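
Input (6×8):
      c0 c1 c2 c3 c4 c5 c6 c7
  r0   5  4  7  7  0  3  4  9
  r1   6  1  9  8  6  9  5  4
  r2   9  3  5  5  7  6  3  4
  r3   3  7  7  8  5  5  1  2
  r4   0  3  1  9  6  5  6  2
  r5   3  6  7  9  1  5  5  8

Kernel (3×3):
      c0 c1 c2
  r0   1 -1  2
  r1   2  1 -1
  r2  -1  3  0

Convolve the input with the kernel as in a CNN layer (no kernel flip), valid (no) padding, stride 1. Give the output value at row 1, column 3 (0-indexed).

The receptive field on the input at this output position is [8 6 9 / 5 7 6 / 8 5 5]. Elementwise product with the kernel and sum: 8·1 + 6·-1 + 9·2 + 5·2 + 7·1 + 6·-1 + 8·-1 + 5·3.

38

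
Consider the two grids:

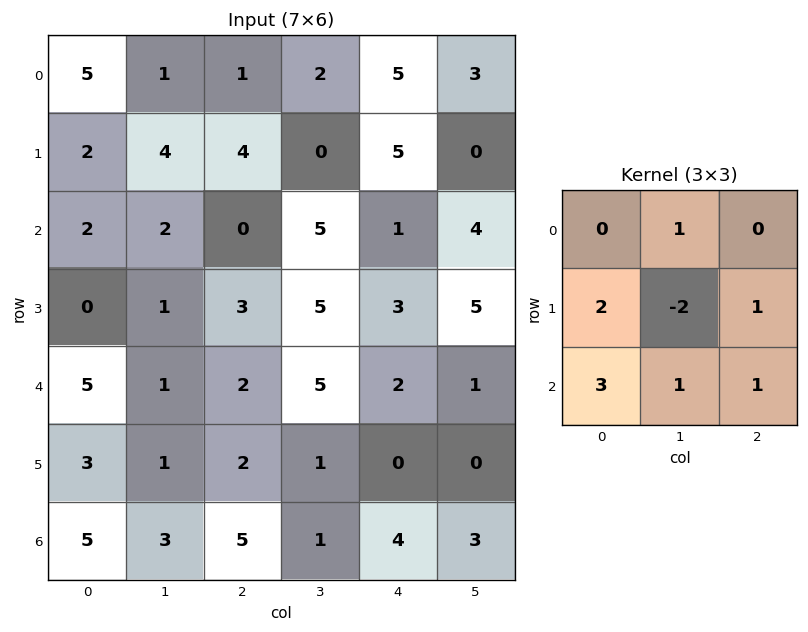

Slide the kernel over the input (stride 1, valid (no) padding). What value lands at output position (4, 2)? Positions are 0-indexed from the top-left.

27

The receptive field on the input at this output position is [2 5 2 / 2 1 0 / 5 1 4]. Elementwise product with the kernel and sum: 5·1 + 2·2 + 1·-2 + 0·1 + 5·3 + 1·1 + 4·1.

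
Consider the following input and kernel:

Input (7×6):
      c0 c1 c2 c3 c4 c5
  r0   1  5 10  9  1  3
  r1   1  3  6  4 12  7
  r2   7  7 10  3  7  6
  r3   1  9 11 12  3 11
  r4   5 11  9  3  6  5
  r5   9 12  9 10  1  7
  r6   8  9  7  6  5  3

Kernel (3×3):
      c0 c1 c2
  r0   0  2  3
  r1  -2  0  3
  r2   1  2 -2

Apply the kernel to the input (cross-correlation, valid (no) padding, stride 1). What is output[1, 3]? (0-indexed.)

The receptive field on the input at this output position is [4 12 7 / 3 7 6 / 12 3 11]. Elementwise product with the kernel and sum: 12·2 + 7·3 + 3·-2 + 6·3 + 12·1 + 3·2 + 11·-2.

53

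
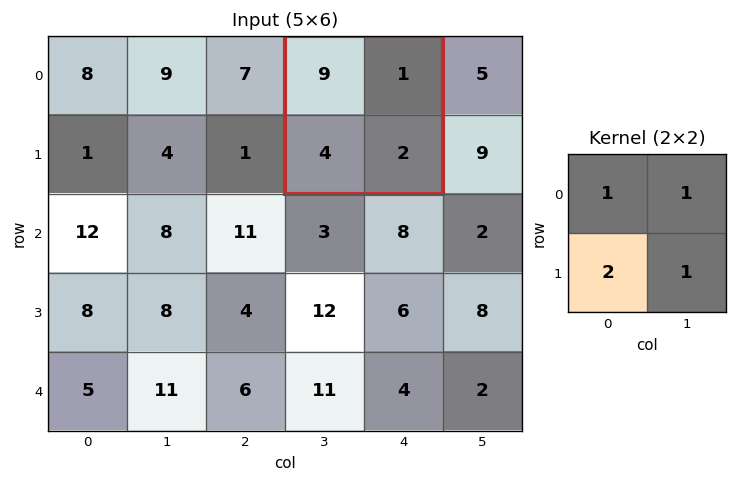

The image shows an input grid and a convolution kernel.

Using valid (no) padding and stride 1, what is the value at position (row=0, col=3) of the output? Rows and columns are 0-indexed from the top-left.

20

The receptive field on the input at this output position is [9 1 / 4 2]. Elementwise product with the kernel and sum: 9·1 + 1·1 + 4·2 + 2·1.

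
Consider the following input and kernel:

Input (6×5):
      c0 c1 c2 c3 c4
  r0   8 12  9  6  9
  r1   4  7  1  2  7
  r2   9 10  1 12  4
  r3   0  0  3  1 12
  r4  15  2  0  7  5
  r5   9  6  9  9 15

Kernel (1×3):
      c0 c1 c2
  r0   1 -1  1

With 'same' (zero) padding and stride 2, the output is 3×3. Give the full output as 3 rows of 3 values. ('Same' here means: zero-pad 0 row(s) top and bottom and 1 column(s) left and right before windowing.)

4 9 -3
1 21 8
-13 9 2

Output[0,0]: The receptive field on the zero-padded input at this output position is [0 8 12]. Elementwise product with the kernel and sum: 0·1 + 8·-1 + 12·1.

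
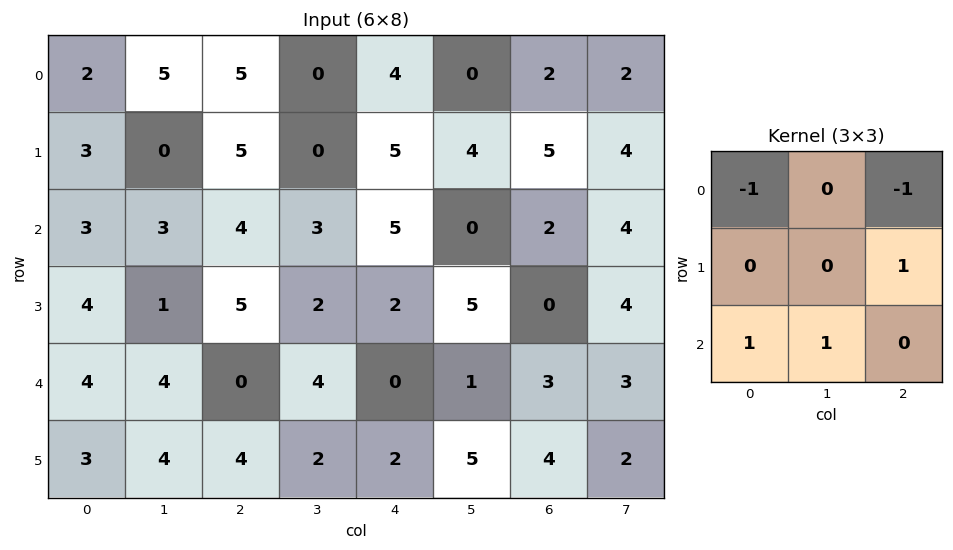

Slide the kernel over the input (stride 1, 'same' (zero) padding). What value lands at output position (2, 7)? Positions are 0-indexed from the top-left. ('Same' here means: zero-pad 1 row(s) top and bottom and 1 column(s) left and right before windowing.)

-1

The receptive field on the zero-padded input at this output position is [5 4 0 / 2 4 0 / 0 4 0]. Elementwise product with the kernel and sum: 5·-1 + 0·-1 + 0·1 + 0·1 + 4·1.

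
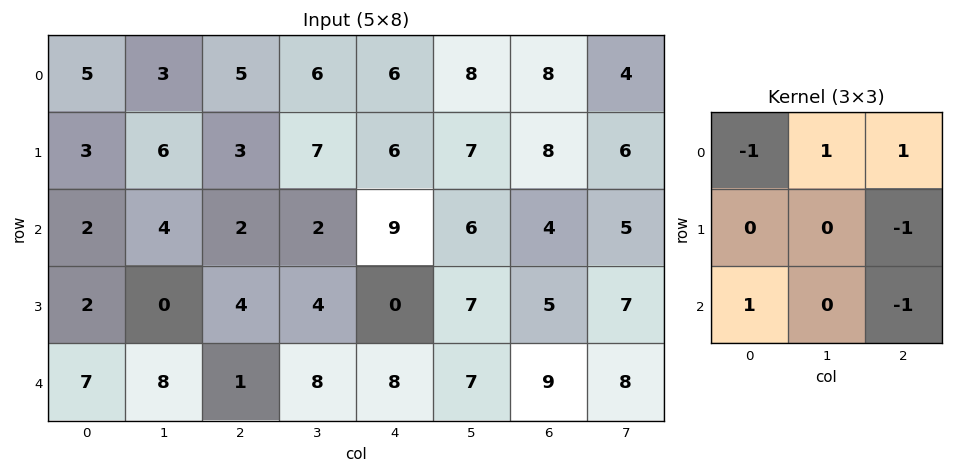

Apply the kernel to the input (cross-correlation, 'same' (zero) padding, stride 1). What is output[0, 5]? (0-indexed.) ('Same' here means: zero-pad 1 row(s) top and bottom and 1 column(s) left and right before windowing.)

The receptive field on the zero-padded input at this output position is [0 0 0 / 6 8 8 / 6 7 8]. Elementwise product with the kernel and sum: 0·-1 + 0·1 + 0·1 + 8·-1 + 6·1 + 8·-1.

-10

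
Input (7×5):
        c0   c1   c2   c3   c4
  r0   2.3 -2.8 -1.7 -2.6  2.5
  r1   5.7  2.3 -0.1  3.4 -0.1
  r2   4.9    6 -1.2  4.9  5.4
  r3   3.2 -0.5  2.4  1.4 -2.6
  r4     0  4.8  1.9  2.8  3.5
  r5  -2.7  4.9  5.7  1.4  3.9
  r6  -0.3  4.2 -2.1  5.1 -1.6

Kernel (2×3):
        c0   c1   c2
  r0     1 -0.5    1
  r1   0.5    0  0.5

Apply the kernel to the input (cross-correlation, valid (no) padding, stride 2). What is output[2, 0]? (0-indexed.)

The receptive field on the input at this output position is [0 4.8 1.9 / -2.7 4.9 5.7]. Elementwise product with the kernel and sum: 0·1 + 4.8·-0.5 + 1.9·1 + -2.7·0.5 + 5.7·0.5.

1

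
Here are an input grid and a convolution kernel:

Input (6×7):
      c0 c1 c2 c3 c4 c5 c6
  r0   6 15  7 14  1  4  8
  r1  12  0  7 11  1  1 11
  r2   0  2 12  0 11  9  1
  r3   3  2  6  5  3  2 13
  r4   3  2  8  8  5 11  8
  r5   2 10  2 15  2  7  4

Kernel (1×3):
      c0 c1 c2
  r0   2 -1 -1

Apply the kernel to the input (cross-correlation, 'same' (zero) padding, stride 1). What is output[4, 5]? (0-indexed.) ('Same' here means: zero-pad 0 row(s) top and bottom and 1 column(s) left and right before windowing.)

The receptive field on the zero-padded input at this output position is [5 11 8]. Elementwise product with the kernel and sum: 5·2 + 11·-1 + 8·-1.

-9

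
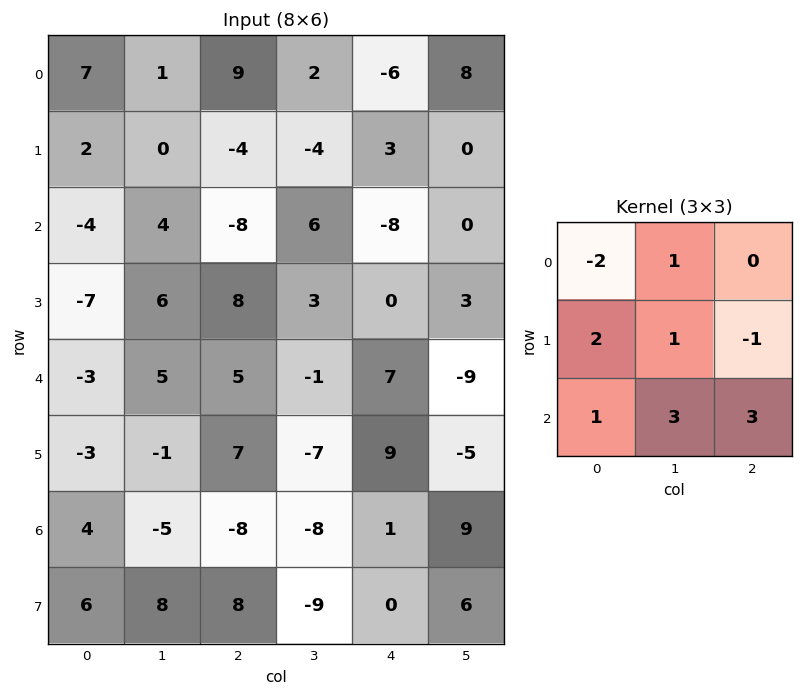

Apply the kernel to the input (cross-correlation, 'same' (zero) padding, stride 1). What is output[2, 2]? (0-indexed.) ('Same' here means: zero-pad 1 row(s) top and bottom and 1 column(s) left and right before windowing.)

29

The receptive field on the zero-padded input at this output position is [0 -4 -4 / 4 -8 6 / 6 8 3]. Elementwise product with the kernel and sum: 0·-2 + -4·1 + 4·2 + -8·1 + 6·-1 + 6·1 + 8·3 + 3·3.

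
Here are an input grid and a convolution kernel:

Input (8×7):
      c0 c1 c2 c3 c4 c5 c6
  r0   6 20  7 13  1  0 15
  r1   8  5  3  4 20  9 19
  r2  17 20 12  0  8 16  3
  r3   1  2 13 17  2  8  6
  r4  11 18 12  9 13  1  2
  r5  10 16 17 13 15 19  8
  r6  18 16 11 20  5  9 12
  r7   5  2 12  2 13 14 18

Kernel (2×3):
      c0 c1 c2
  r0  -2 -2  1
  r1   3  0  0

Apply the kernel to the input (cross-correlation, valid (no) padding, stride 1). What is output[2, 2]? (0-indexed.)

The receptive field on the input at this output position is [12 0 8 / 13 17 2]. Elementwise product with the kernel and sum: 12·-2 + 0·-2 + 8·1 + 13·3.

23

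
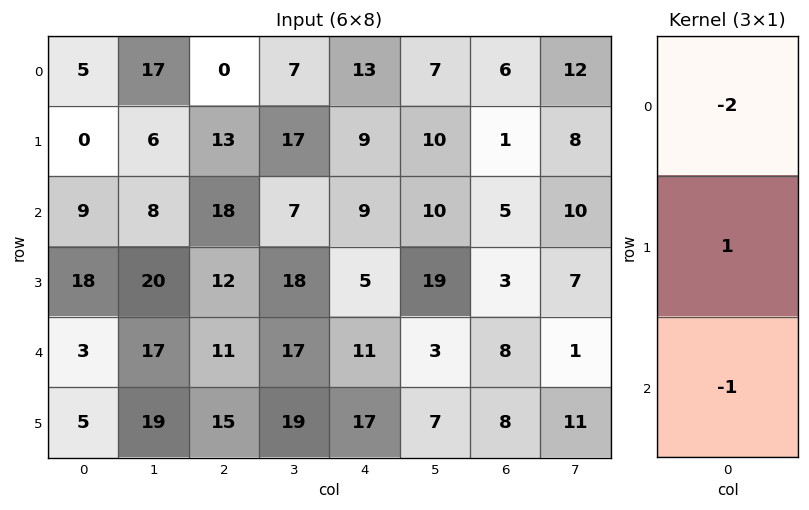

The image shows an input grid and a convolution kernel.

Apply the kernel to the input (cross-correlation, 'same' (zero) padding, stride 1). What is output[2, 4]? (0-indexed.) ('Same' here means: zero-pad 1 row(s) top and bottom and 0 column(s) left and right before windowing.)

The receptive field on the zero-padded input at this output position is [9 / 9 / 5]. Elementwise product with the kernel and sum: 9·-2 + 9·1 + 5·-1.

-14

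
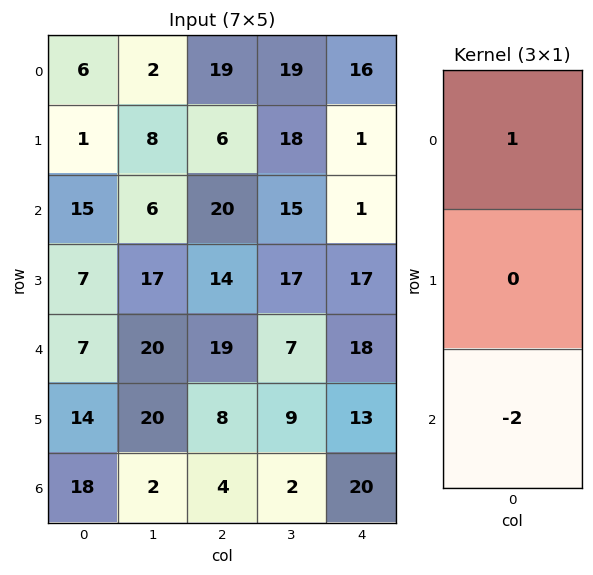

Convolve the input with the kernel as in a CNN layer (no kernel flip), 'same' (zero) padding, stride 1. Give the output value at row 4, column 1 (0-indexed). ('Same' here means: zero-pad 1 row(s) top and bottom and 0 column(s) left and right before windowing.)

The receptive field on the zero-padded input at this output position is [17 / 20 / 20]. Elementwise product with the kernel and sum: 17·1 + 20·-2.

-23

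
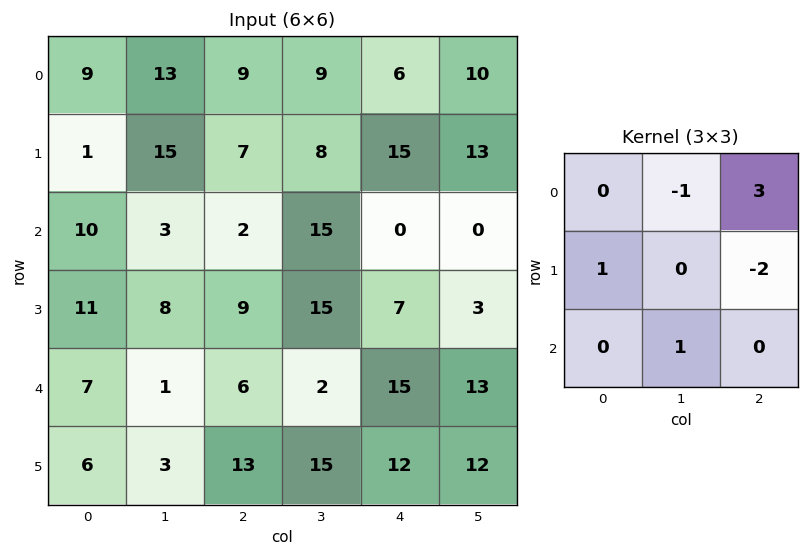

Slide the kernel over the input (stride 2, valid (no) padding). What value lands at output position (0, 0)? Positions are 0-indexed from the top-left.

4

The receptive field on the input at this output position is [9 13 9 / 1 15 7 / 10 3 2]. Elementwise product with the kernel and sum: 13·-1 + 9·3 + 1·1 + 7·-2 + 3·1.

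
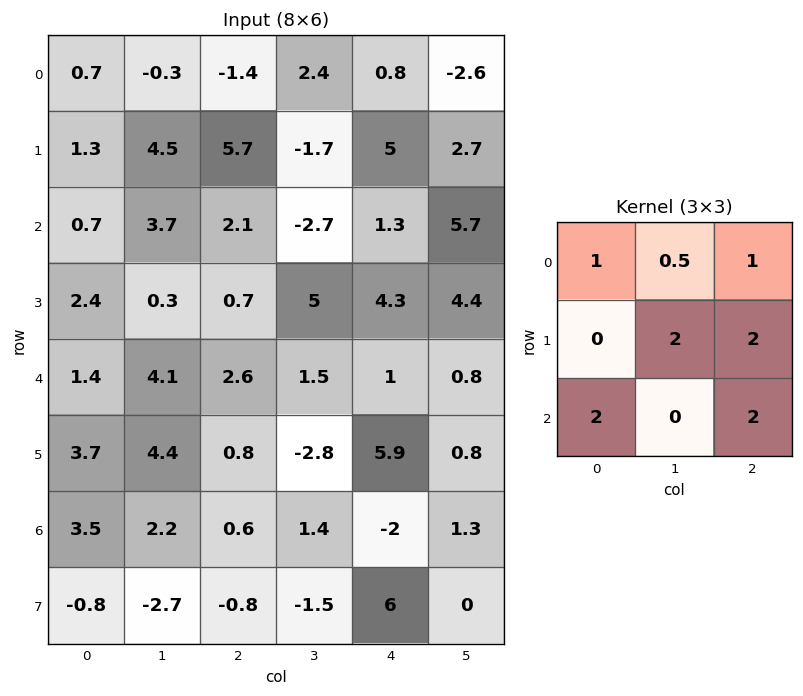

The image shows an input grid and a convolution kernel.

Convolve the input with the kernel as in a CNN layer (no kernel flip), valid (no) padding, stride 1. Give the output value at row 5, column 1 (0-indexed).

The receptive field on the input at this output position is [4.4 0.8 -2.8 / 2.2 0.6 1.4 / -2.7 -0.8 -1.5]. Elementwise product with the kernel and sum: 4.4·1 + 0.8·0.5 + -2.8·1 + 0.6·2 + 1.4·2 + -2.7·2 + -1.5·2.

-2.4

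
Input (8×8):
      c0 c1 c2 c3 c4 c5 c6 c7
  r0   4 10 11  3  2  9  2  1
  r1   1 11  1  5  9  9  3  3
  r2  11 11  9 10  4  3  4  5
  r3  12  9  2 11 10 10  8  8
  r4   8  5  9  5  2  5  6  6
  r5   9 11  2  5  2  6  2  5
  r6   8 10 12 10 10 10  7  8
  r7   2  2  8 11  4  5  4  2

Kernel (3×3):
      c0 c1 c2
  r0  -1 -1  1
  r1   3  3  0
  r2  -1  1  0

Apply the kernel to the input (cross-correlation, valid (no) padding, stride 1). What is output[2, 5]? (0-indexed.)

53

The receptive field on the input at this output position is [3 4 5 / 10 8 8 / 5 6 6]. Elementwise product with the kernel and sum: 3·-1 + 4·-1 + 5·1 + 10·3 + 8·3 + 5·-1 + 6·1.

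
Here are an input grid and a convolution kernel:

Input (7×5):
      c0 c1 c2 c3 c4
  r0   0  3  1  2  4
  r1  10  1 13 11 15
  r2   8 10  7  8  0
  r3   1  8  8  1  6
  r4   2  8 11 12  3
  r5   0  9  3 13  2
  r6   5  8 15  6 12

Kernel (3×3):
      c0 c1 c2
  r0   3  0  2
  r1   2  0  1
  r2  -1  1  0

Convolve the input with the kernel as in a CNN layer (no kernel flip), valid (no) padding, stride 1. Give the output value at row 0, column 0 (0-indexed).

37

The receptive field on the input at this output position is [0 3 1 / 10 1 13 / 8 10 7]. Elementwise product with the kernel and sum: 0·3 + 1·2 + 10·2 + 13·1 + 8·-1 + 10·1.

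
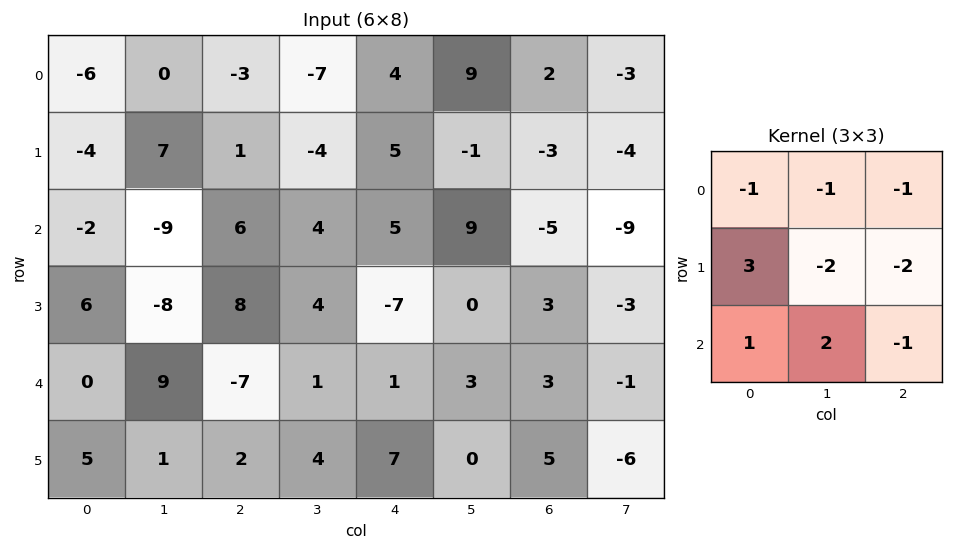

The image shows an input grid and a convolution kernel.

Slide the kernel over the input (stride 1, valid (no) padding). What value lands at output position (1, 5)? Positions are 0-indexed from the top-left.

The receptive field on the input at this output position is [-1 -3 -4 / 9 -5 -9 / 0 3 -3]. Elementwise product with the kernel and sum: -1·-1 + -3·-1 + -4·-1 + 9·3 + -5·-2 + -9·-2 + 0·1 + 3·2 + -3·-1.

72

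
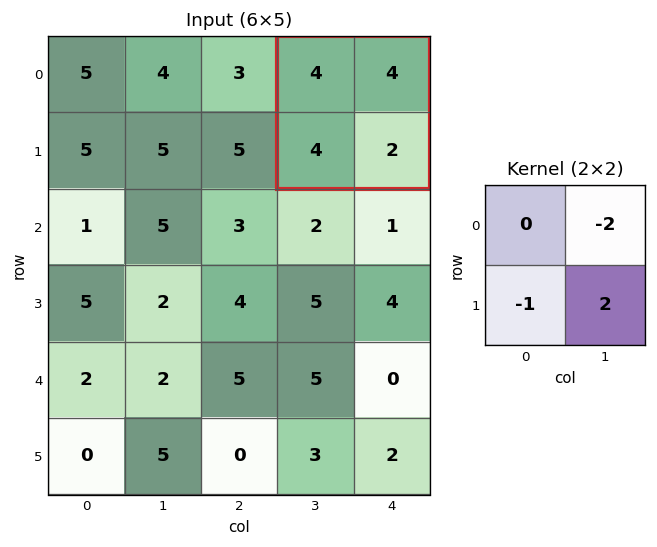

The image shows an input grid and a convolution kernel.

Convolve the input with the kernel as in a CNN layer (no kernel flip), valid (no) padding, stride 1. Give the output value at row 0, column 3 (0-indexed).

The receptive field on the input at this output position is [4 4 / 4 2]. Elementwise product with the kernel and sum: 4·-2 + 4·-1 + 2·2.

-8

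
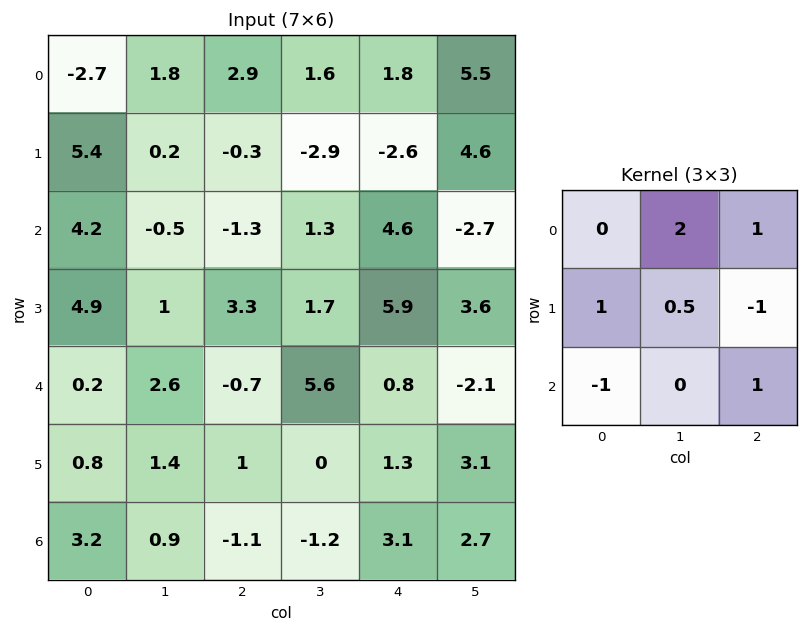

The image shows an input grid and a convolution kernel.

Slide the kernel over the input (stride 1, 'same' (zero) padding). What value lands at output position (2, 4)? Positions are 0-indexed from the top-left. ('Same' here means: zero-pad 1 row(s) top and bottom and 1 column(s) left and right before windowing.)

The receptive field on the zero-padded input at this output position is [-2.9 -2.6 4.6 / 1.3 4.6 -2.7 / 1.7 5.9 3.6]. Elementwise product with the kernel and sum: -2.6·2 + 4.6·1 + 1.3·1 + 4.6·0.5 + -2.7·-1 + 1.7·-1 + 3.6·1.

7.6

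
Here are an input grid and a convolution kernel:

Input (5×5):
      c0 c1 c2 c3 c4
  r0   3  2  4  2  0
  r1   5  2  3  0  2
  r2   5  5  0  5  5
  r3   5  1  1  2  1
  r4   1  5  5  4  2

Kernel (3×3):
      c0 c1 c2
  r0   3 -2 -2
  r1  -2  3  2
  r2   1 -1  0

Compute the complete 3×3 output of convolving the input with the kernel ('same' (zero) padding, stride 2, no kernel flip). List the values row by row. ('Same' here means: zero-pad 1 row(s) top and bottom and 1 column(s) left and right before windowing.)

8 11 -6
6 0 2
1 10 2

Output[0,0]: The receptive field on the zero-padded input at this output position is [0 0 0 / 0 3 2 / 0 5 2]. Elementwise product with the kernel and sum: 0·3 + 0·-2 + 0·-2 + 0·-2 + 3·3 + 2·2 + 0·1 + 5·-1.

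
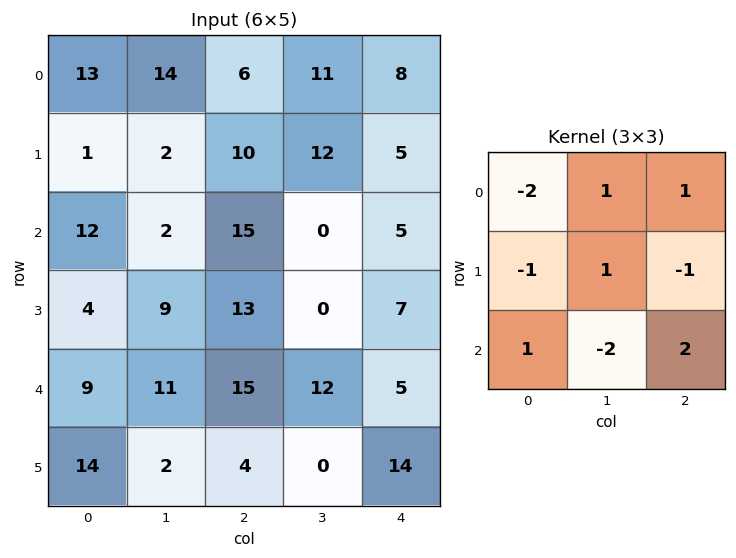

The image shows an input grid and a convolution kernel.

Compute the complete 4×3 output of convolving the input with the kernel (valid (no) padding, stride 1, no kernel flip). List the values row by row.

Output[0,0]: The receptive field on the input at this output position is [13 14 6 / 1 2 10 / 12 2 15]. Elementwise product with the kernel and sum: 13·-2 + 14·1 + 6·1 + 1·-1 + 2·1 + 10·-1 + 12·1 + 2·-2 + 15·2.

23 -43 29
-3 14 4
2 20 -44
19 -19 5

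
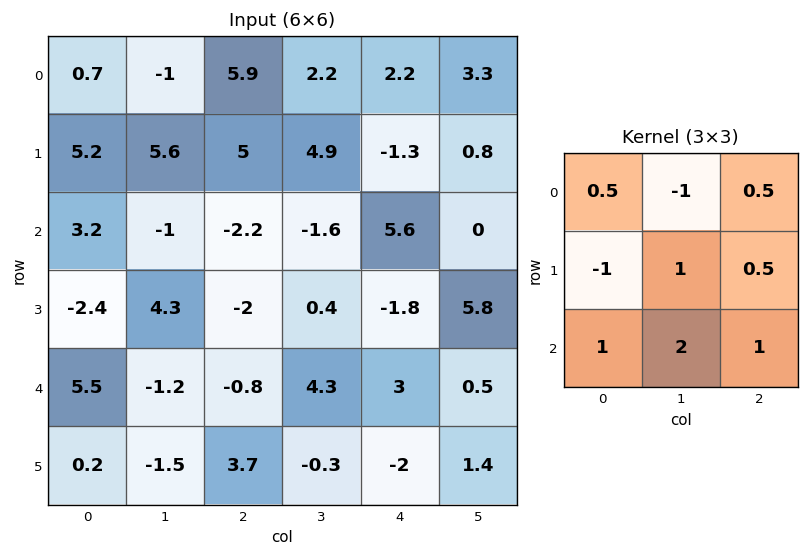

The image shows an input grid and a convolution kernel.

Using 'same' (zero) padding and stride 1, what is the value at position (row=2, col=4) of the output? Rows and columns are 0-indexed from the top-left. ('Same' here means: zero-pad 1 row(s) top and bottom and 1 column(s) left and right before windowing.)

The receptive field on the zero-padded input at this output position is [4.9 -1.3 0.8 / -1.6 5.6 0 / 0.4 -1.8 5.8]. Elementwise product with the kernel and sum: 4.9·0.5 + -1.3·-1 + 0.8·0.5 + -1.6·-1 + 5.6·1 + 0·0.5 + 0.4·1 + -1.8·2 + 5.8·1.

13.95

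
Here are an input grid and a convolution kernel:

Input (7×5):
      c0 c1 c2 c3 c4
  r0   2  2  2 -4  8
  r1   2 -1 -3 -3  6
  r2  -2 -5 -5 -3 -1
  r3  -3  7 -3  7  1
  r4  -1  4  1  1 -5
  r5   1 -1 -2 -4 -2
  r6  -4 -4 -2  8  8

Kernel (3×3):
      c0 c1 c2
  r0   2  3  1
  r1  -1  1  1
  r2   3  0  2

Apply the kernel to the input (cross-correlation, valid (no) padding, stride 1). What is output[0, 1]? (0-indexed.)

The receptive field on the input at this output position is [2 2 -4 / -1 -3 -3 / -5 -5 -3]. Elementwise product with the kernel and sum: 2·2 + 2·3 + -4·1 + -1·-1 + -3·1 + -3·1 + -5·3 + -3·2.

-20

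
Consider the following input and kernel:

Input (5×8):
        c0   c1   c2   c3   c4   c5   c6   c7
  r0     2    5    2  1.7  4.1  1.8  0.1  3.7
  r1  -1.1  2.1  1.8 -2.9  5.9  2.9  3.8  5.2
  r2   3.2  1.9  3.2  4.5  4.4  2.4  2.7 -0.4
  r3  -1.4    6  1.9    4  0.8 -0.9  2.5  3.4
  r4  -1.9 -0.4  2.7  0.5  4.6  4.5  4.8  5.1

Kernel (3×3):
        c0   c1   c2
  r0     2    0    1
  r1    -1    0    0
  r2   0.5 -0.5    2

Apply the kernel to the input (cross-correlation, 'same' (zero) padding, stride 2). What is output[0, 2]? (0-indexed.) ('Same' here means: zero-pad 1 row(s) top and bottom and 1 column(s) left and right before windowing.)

The receptive field on the zero-padded input at this output position is [0 0 0 / 1.7 4.1 1.8 / -2.9 5.9 2.9]. Elementwise product with the kernel and sum: 0·2 + 0·1 + 1.7·-1 + -2.9·0.5 + 5.9·-0.5 + 2.9·2.

-0.3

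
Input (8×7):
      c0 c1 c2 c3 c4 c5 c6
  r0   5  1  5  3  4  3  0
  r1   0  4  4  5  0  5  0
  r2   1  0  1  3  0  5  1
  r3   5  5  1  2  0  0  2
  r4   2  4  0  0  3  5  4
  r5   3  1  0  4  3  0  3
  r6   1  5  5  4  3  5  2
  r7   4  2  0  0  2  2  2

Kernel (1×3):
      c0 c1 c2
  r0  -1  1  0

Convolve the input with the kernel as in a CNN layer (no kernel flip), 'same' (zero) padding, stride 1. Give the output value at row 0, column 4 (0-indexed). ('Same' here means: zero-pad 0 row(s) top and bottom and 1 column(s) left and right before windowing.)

The receptive field on the zero-padded input at this output position is [3 4 3]. Elementwise product with the kernel and sum: 3·-1 + 4·1.

1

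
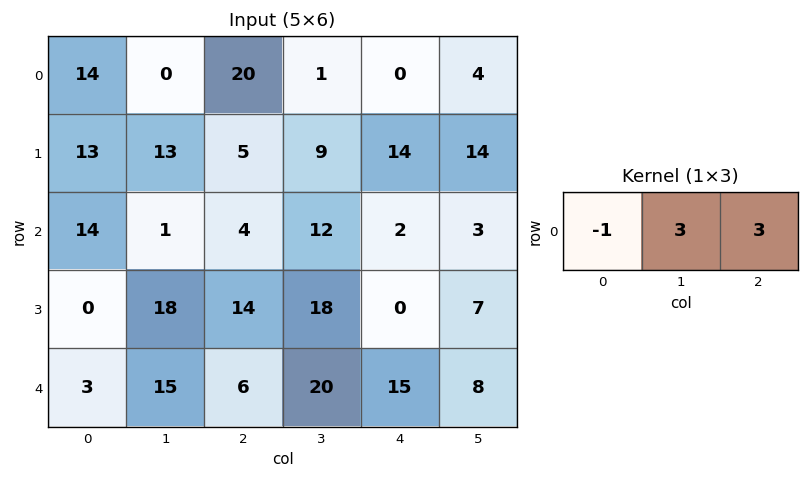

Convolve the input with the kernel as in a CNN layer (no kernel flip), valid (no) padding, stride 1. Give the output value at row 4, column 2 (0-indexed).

99

The receptive field on the input at this output position is [6 20 15]. Elementwise product with the kernel and sum: 6·-1 + 20·3 + 15·3.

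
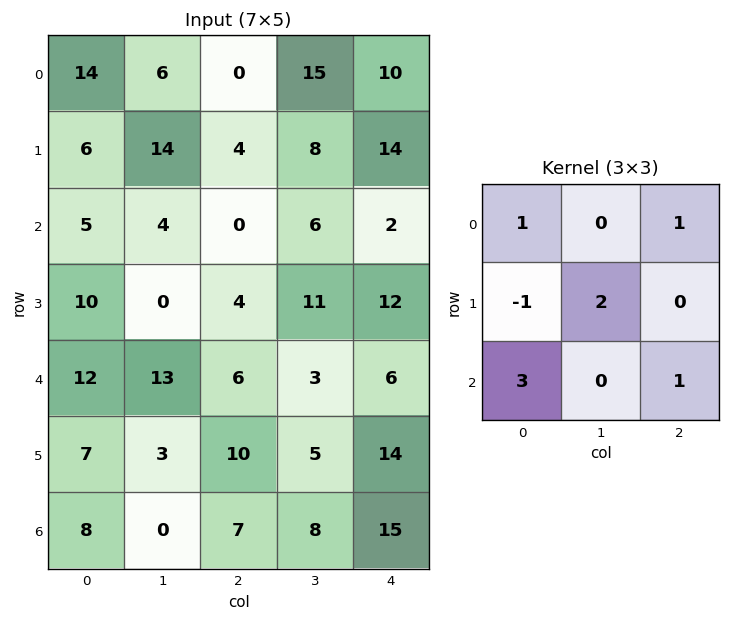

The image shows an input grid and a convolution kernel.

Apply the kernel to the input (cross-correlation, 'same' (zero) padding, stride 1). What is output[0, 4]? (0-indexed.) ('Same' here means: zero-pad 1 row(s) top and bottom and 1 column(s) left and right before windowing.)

The receptive field on the zero-padded input at this output position is [0 0 0 / 15 10 0 / 8 14 0]. Elementwise product with the kernel and sum: 0·1 + 0·1 + 15·-1 + 10·2 + 8·3 + 0·1.

29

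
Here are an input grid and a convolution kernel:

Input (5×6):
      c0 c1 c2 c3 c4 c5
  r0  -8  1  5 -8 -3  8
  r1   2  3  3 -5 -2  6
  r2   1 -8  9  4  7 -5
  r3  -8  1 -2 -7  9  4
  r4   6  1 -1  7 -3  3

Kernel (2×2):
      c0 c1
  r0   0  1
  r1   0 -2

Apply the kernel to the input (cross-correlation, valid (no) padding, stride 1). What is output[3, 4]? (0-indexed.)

-2

The receptive field on the input at this output position is [9 4 / -3 3]. Elementwise product with the kernel and sum: 4·1 + 3·-2.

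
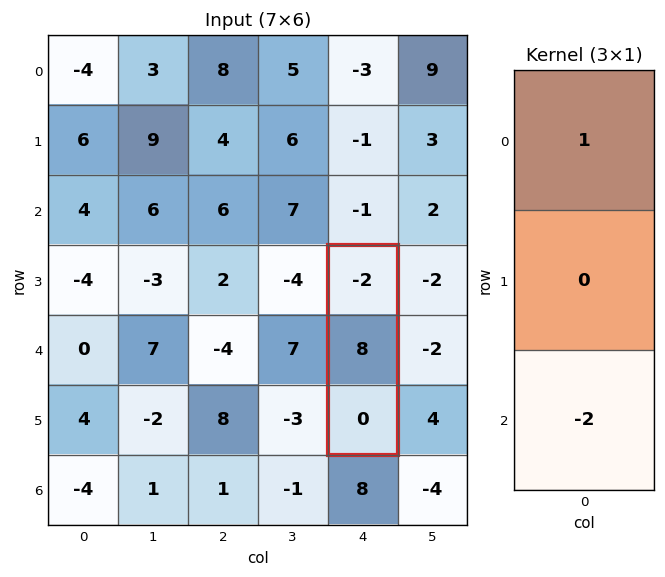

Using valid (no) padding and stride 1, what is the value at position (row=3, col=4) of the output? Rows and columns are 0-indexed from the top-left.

The receptive field on the input at this output position is [-2 / 8 / 0]. Elementwise product with the kernel and sum: -2·1 + 0·-2.

-2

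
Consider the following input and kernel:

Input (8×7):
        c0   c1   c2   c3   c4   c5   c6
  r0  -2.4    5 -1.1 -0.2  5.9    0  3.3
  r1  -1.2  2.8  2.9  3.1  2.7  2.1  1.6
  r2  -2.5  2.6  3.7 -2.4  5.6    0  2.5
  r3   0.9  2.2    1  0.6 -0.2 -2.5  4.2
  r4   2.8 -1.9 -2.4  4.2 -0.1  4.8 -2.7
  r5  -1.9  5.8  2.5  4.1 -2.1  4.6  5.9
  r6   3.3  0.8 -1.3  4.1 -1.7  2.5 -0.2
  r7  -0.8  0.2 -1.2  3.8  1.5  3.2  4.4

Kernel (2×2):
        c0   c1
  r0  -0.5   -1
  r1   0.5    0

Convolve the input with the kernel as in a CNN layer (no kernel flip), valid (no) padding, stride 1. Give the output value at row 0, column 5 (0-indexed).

-2.25

The receptive field on the input at this output position is [0 3.3 / 2.1 1.6]. Elementwise product with the kernel and sum: 0·-0.5 + 3.3·-1 + 2.1·0.5.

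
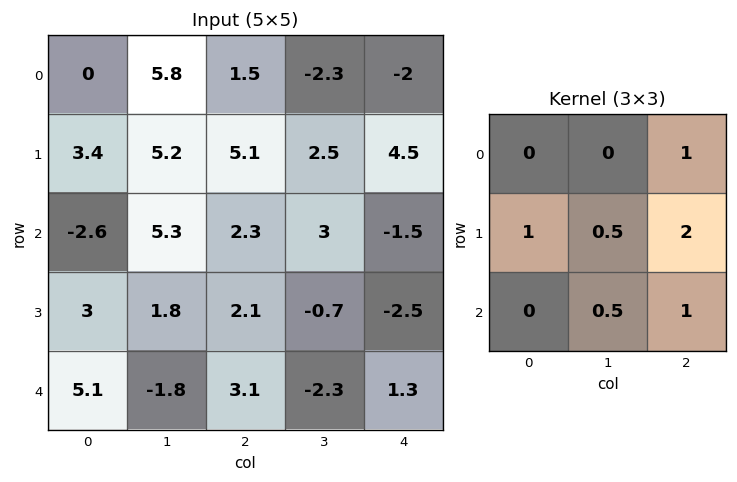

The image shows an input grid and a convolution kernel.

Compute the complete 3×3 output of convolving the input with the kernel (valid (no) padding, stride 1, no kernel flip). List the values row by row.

Output[0,0]: The receptive field on the input at this output position is [0 5.8 1.5 / 3.4 5.2 5.1 / -2.6 5.3 2.3]. Elementwise product with the kernel and sum: 1.5·1 + 3.4·1 + 5.2·0.5 + 5.1·2 + 5.3·0.5 + 2.3·1.
Output[0,1]: The receptive field on the input at this output position is [5.8 1.5 -2.3 / 5.2 5.1 2.5 / 5.3 2.3 3]. Elementwise product with the kernel and sum: -2.3·1 + 5.2·1 + 5.1·0.5 + 2.5·2 + 2.3·0.5 + 3·1.

22.65 14.6 13.35
12.75 15.3 2.45
12.6 3.7 -4.6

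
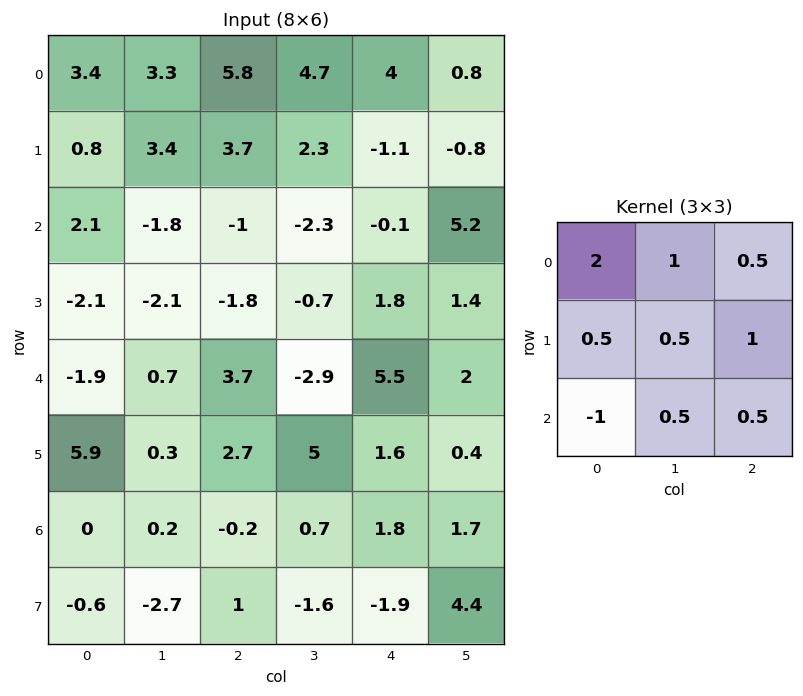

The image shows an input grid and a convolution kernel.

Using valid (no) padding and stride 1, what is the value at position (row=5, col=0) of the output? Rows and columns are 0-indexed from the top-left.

13.1

The receptive field on the input at this output position is [5.9 0.3 2.7 / 0 0.2 -0.2 / -0.6 -2.7 1]. Elementwise product with the kernel and sum: 5.9·2 + 0.3·1 + 2.7·0.5 + 0·0.5 + 0.2·0.5 + -0.2·1 + -0.6·-1 + -2.7·0.5 + 1·0.5.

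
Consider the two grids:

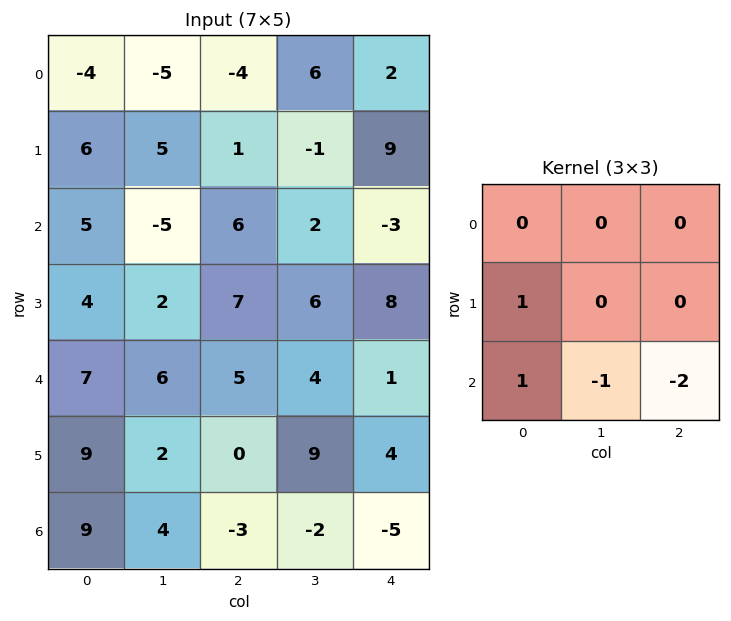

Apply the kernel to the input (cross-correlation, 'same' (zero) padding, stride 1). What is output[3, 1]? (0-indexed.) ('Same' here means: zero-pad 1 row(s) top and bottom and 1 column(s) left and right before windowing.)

The receptive field on the zero-padded input at this output position is [5 -5 6 / 4 2 7 / 7 6 5]. Elementwise product with the kernel and sum: 4·1 + 7·1 + 6·-1 + 5·-2.

-5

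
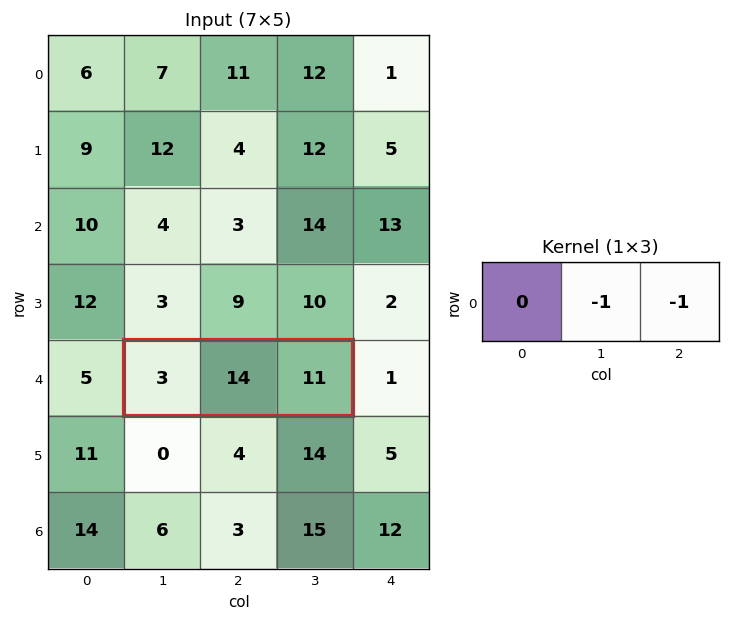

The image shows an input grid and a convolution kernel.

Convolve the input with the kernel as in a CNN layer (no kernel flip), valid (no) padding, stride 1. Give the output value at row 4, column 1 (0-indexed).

The receptive field on the input at this output position is [3 14 11]. Elementwise product with the kernel and sum: 14·-1 + 11·-1.

-25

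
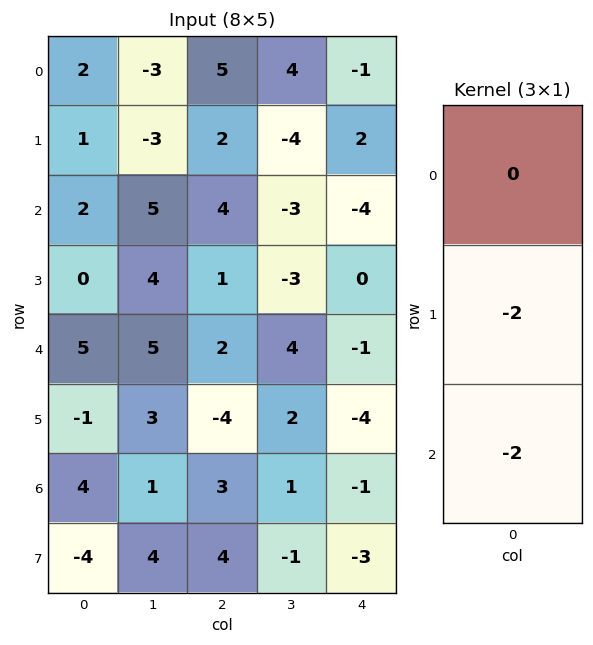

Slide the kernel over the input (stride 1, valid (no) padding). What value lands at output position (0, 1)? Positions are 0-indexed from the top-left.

-4

The receptive field on the input at this output position is [-3 / -3 / 5]. Elementwise product with the kernel and sum: -3·-2 + 5·-2.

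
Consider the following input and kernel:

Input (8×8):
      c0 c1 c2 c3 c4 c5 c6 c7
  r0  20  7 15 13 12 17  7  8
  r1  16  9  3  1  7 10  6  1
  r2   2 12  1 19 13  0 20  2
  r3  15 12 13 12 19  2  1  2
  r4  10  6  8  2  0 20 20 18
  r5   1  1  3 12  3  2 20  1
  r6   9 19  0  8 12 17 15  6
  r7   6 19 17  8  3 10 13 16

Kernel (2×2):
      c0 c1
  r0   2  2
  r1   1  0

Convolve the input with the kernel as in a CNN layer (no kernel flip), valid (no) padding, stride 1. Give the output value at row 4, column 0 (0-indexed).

The receptive field on the input at this output position is [10 6 / 1 1]. Elementwise product with the kernel and sum: 10·2 + 6·2 + 1·1.

33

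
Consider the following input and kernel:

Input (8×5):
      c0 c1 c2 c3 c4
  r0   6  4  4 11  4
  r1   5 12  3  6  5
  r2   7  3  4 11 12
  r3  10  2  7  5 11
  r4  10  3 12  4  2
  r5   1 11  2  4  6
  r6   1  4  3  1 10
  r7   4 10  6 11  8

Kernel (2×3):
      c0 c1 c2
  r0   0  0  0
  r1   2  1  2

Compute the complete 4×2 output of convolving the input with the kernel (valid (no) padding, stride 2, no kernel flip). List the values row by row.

28 22
36 41
17 20
30 39

Output[0,0]: The receptive field on the input at this output position is [6 4 4 / 5 12 3]. Elementwise product with the kernel and sum: 5·2 + 12·1 + 3·2.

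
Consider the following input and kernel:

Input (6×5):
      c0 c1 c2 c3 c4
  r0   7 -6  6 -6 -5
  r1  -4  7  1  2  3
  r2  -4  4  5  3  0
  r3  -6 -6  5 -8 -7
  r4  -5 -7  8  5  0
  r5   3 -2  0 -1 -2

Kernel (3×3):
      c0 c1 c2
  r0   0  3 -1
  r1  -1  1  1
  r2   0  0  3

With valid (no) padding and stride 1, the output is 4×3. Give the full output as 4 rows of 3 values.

3 29 -9
48 -19 -20
36 30 -11
-17 40 -26

Output[0,0]: The receptive field on the input at this output position is [7 -6 6 / -4 7 1 / -4 4 5]. Elementwise product with the kernel and sum: -6·3 + 6·-1 + -4·-1 + 7·1 + 1·1 + 5·3.
Output[0,1]: The receptive field on the input at this output position is [-6 6 -6 / 7 1 2 / 4 5 3]. Elementwise product with the kernel and sum: 6·3 + -6·-1 + 7·-1 + 1·1 + 2·1 + 3·3.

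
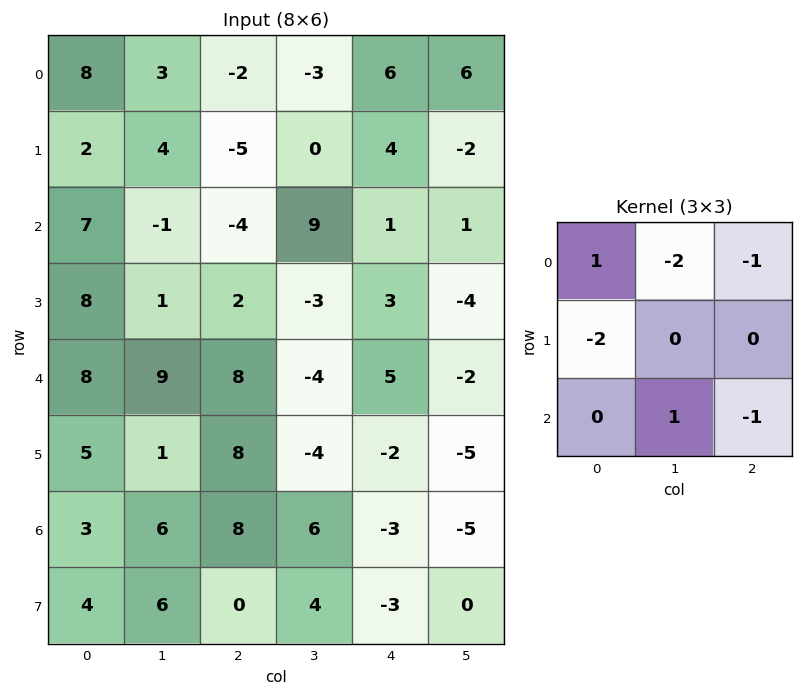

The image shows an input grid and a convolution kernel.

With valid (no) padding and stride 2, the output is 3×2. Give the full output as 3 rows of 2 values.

3 16
-2 -36
-30 4

Output[0,0]: The receptive field on the input at this output position is [8 3 -2 / 2 4 -5 / 7 -1 -4]. Elementwise product with the kernel and sum: 8·1 + 3·-2 + -2·-1 + 2·-2 + -1·1 + -4·-1.
Output[0,1]: The receptive field on the input at this output position is [-2 -3 6 / -5 0 4 / -4 9 1]. Elementwise product with the kernel and sum: -2·1 + -3·-2 + 6·-1 + -5·-2 + 9·1 + 1·-1.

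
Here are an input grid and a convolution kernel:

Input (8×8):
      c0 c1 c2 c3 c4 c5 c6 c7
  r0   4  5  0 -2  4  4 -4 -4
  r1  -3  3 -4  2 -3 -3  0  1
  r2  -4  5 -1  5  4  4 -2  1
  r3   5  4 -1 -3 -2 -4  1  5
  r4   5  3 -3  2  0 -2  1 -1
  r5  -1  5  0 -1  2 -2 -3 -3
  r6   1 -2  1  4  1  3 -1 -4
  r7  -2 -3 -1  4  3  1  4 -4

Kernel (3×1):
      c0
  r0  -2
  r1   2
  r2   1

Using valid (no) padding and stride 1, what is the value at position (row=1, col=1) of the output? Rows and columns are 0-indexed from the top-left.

The receptive field on the input at this output position is [3 / 5 / 4]. Elementwise product with the kernel and sum: 3·-2 + 5·2 + 4·1.

8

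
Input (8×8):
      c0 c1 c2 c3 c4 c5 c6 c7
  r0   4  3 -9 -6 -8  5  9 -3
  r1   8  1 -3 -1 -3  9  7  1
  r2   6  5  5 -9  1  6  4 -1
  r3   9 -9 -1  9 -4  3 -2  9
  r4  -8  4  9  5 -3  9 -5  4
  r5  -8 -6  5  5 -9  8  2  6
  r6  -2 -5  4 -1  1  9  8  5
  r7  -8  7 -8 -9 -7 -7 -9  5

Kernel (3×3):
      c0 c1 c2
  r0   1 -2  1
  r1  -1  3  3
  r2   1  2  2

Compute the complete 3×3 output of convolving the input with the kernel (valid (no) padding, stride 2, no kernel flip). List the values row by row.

1 -25 63
-20 53 5
-6 -17 48

Output[0,0]: The receptive field on the input at this output position is [4 3 -9 / 8 1 -3 / 6 5 5]. Elementwise product with the kernel and sum: 4·1 + 3·-2 + -9·1 + 8·-1 + 1·3 + -3·3 + 6·1 + 5·2 + 5·2.
Output[0,1]: The receptive field on the input at this output position is [-9 -6 -8 / -3 -1 -3 / 5 -9 1]. Elementwise product with the kernel and sum: -9·1 + -6·-2 + -8·1 + -3·-1 + -1·3 + -3·3 + 5·1 + -9·2 + 1·2.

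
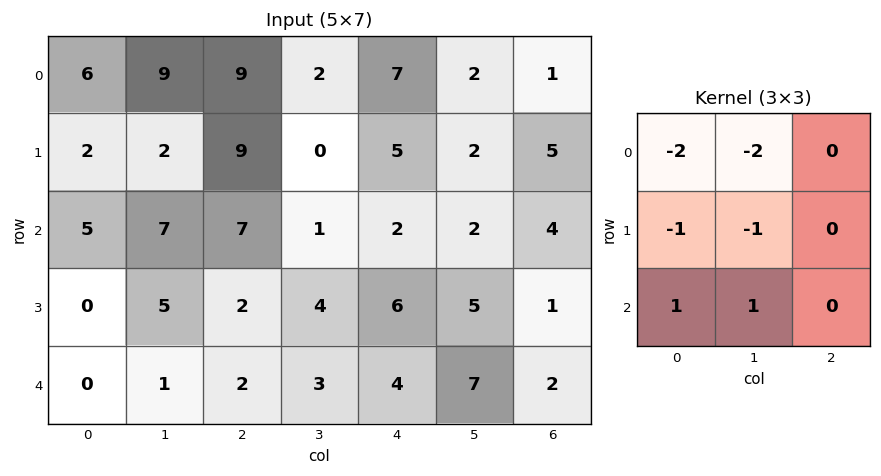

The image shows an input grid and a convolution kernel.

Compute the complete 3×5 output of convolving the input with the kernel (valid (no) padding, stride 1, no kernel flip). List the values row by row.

Output[0,0]: The receptive field on the input at this output position is [6 9 9 / 2 2 9 / 5 7 7]. Elementwise product with the kernel and sum: 6·-2 + 9·-2 + 2·-1 + 2·-1 + 5·1 + 7·1.
Output[0,1]: The receptive field on the input at this output position is [9 9 2 / 2 9 0 / 7 7 1]. Elementwise product with the kernel and sum: 9·-2 + 9·-2 + 2·-1 + 9·-1 + 7·1 + 7·1.

-22 -33 -23 -20 -21
-15 -29 -20 -3 -7
-28 -32 -17 -9 -8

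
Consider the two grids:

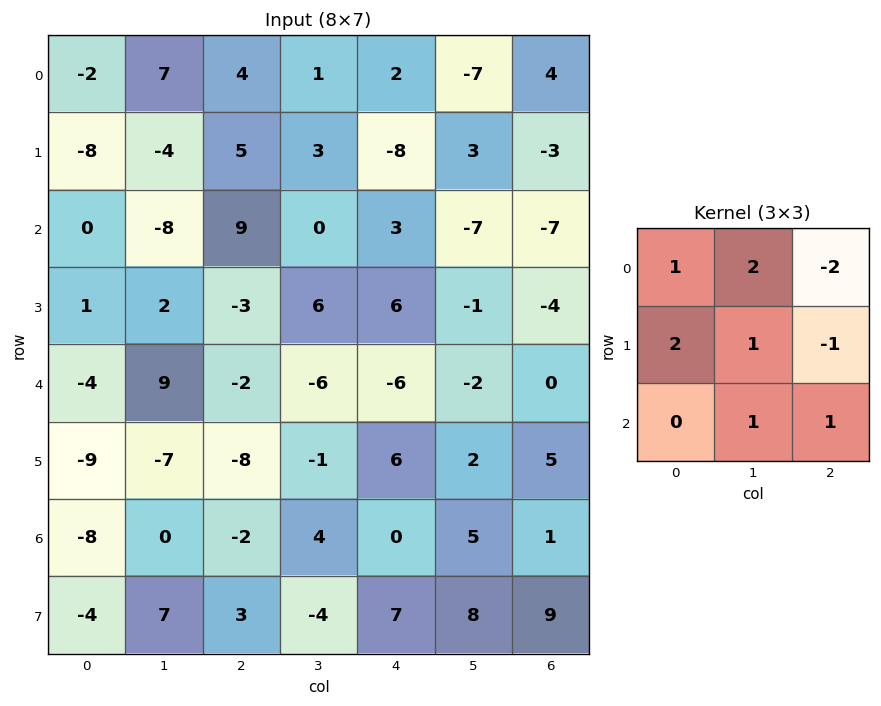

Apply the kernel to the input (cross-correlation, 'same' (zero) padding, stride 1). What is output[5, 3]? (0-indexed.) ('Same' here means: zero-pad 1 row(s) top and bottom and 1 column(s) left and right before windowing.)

-21

The receptive field on the zero-padded input at this output position is [-2 -6 -6 / -8 -1 6 / -2 4 0]. Elementwise product with the kernel and sum: -2·1 + -6·2 + -6·-2 + -8·2 + -1·1 + 6·-1 + 4·1 + 0·1.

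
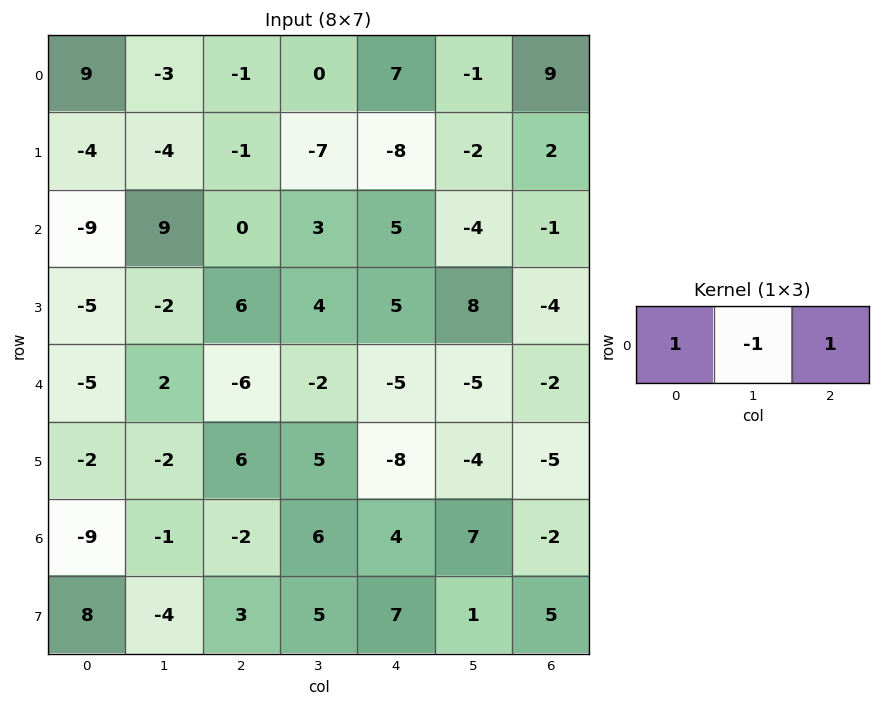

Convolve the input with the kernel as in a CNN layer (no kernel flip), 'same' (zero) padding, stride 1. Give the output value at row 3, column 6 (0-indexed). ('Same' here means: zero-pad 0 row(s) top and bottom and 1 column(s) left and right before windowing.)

The receptive field on the zero-padded input at this output position is [8 -4 0]. Elementwise product with the kernel and sum: 8·1 + -4·-1 + 0·1.

12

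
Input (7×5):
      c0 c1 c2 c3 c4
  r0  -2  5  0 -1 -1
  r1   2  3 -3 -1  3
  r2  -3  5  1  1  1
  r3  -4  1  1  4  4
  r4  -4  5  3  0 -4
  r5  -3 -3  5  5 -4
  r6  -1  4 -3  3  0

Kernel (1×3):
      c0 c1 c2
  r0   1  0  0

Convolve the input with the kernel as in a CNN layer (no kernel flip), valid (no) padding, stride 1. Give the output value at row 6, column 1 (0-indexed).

The receptive field on the input at this output position is [4 -3 3]. Elementwise product with the kernel and sum: 4·1.

4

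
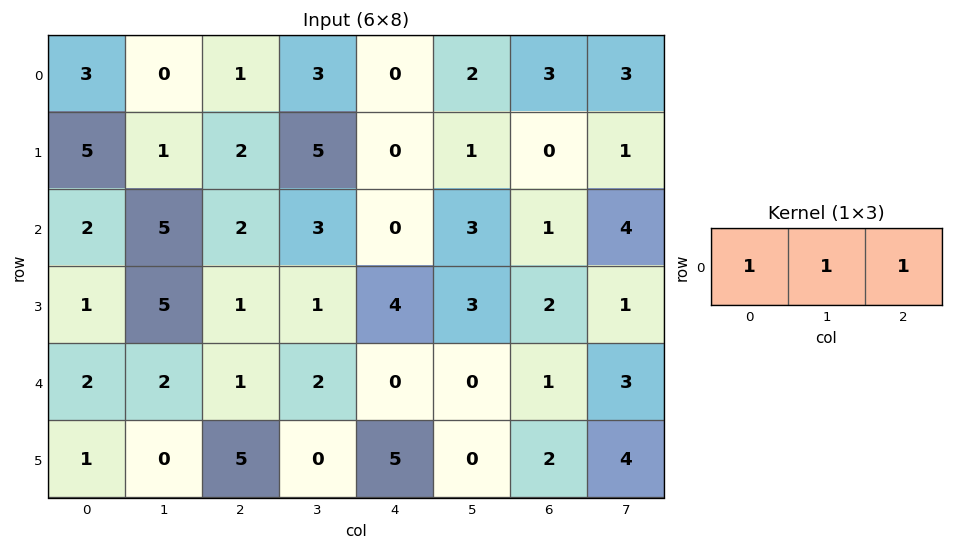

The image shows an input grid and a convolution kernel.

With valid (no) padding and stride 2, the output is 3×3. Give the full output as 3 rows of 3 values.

Output[0,0]: The receptive field on the input at this output position is [3 0 1]. Elementwise product with the kernel and sum: 3·1 + 0·1 + 1·1.

4 4 5
9 5 4
5 3 1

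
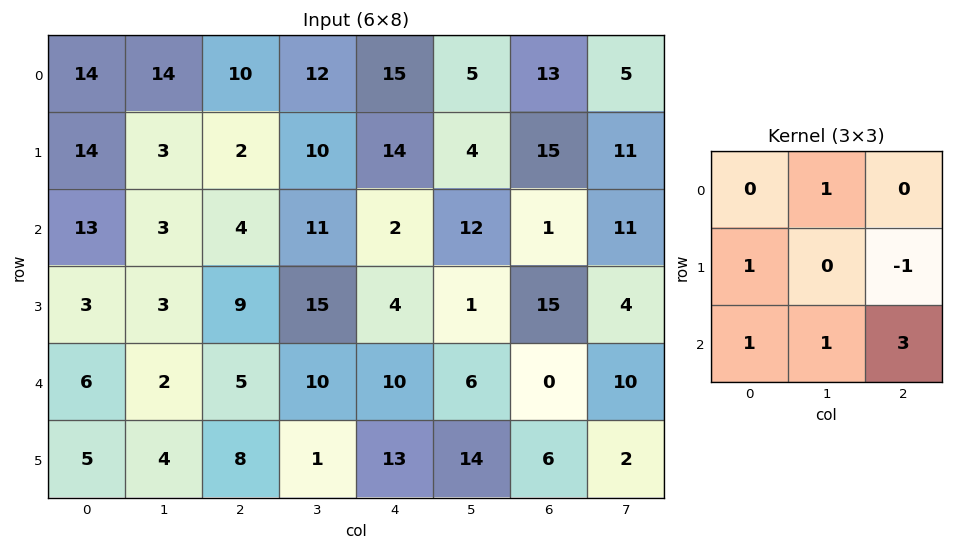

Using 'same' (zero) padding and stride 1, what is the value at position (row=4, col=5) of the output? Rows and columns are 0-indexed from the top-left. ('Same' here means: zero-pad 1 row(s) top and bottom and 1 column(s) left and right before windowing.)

56

The receptive field on the zero-padded input at this output position is [4 1 15 / 10 6 0 / 13 14 6]. Elementwise product with the kernel and sum: 1·1 + 10·1 + 0·-1 + 13·1 + 14·1 + 6·3.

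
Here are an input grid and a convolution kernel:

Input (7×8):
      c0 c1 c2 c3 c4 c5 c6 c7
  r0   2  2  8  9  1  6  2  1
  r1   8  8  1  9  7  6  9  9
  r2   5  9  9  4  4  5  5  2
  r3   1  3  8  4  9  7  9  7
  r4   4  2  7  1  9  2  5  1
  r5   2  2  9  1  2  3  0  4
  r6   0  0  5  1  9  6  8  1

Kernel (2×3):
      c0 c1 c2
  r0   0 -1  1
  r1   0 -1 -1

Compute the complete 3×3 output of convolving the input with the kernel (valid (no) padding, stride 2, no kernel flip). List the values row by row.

-3 -24 -19
-11 -13 -16
-6 5 0

Output[0,0]: The receptive field on the input at this output position is [2 2 8 / 8 8 1]. Elementwise product with the kernel and sum: 2·-1 + 8·1 + 8·-1 + 1·-1.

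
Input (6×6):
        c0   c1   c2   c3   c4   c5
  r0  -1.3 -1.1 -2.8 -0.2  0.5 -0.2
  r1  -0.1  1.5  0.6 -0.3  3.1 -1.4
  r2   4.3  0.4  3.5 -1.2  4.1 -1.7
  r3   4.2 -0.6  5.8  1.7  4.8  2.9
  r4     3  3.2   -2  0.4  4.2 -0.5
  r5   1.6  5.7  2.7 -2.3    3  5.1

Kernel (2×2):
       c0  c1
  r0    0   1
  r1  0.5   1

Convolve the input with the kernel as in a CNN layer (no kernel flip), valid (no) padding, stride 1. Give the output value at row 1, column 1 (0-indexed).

4.3

The receptive field on the input at this output position is [1.5 0.6 / 0.4 3.5]. Elementwise product with the kernel and sum: 0.6·1 + 0.4·0.5 + 3.5·1.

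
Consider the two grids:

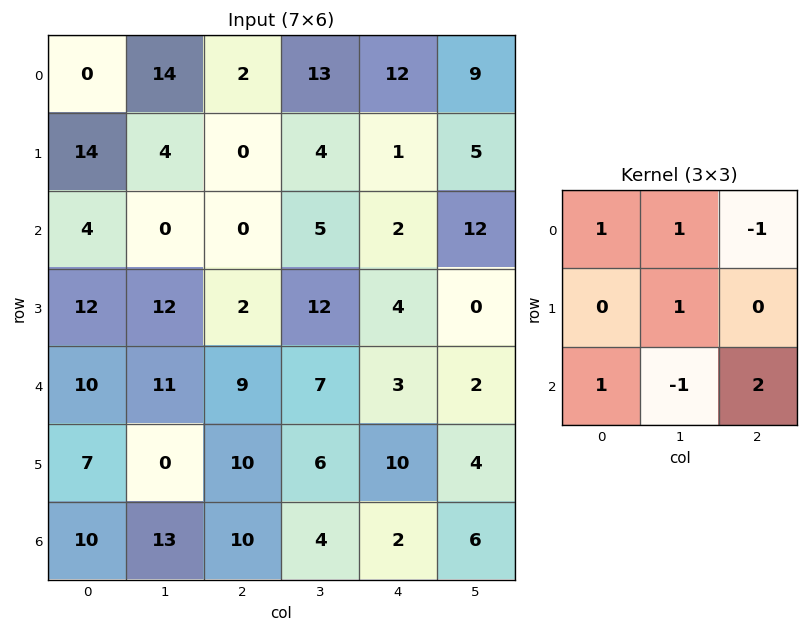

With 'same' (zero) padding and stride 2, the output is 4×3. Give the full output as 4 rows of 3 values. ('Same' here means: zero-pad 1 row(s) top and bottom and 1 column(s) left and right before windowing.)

-6 14 25
26 34 10
3 13 23
17 14 14

Output[0,0]: The receptive field on the zero-padded input at this output position is [0 0 0 / 0 0 14 / 0 14 4]. Elementwise product with the kernel and sum: 0·1 + 0·1 + 0·-1 + 0·1 + 0·1 + 14·-1 + 4·2.
Output[0,1]: The receptive field on the zero-padded input at this output position is [0 0 0 / 14 2 13 / 4 0 4]. Elementwise product with the kernel and sum: 0·1 + 0·1 + 0·-1 + 2·1 + 4·1 + 0·-1 + 4·2.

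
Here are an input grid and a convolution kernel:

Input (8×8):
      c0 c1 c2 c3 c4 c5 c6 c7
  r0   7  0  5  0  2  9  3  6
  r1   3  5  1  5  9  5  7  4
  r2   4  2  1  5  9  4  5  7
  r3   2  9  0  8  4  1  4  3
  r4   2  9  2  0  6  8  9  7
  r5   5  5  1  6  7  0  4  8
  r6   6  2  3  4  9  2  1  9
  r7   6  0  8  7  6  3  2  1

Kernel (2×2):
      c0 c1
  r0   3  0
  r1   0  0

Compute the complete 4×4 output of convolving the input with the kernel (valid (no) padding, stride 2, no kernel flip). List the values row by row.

21 15 6 9
12 3 27 15
6 6 18 27
18 9 27 3

Output[0,0]: The receptive field on the input at this output position is [7 0 / 3 5]. Elementwise product with the kernel and sum: 7·3.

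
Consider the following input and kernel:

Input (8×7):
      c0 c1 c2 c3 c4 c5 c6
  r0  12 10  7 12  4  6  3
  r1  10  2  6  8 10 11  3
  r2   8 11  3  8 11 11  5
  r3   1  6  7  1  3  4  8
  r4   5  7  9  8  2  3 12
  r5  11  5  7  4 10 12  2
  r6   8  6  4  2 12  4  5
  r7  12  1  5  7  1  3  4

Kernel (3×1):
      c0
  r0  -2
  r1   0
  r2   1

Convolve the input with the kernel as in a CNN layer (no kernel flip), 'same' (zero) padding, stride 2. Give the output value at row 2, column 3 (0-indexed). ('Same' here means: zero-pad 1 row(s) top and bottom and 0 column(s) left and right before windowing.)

-14

The receptive field on the zero-padded input at this output position is [8 / 12 / 2]. Elementwise product with the kernel and sum: 8·-2 + 2·1.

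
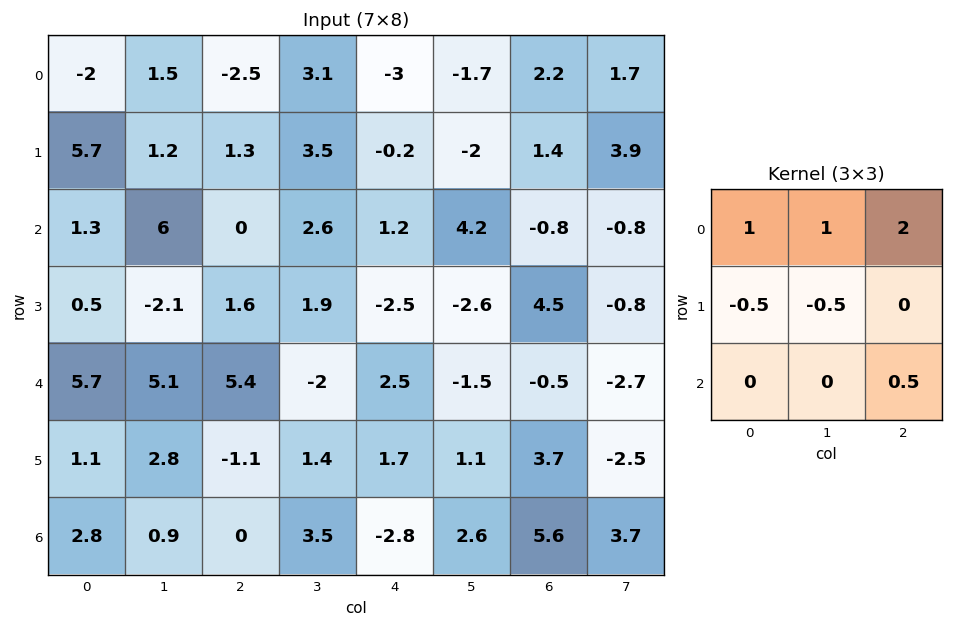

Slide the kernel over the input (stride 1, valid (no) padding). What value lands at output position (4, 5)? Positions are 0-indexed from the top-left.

-7.95

The receptive field on the input at this output position is [-1.5 -0.5 -2.7 / 1.1 3.7 -2.5 / 2.6 5.6 3.7]. Elementwise product with the kernel and sum: -1.5·1 + -0.5·1 + -2.7·2 + 1.1·-0.5 + 3.7·-0.5 + 3.7·0.5.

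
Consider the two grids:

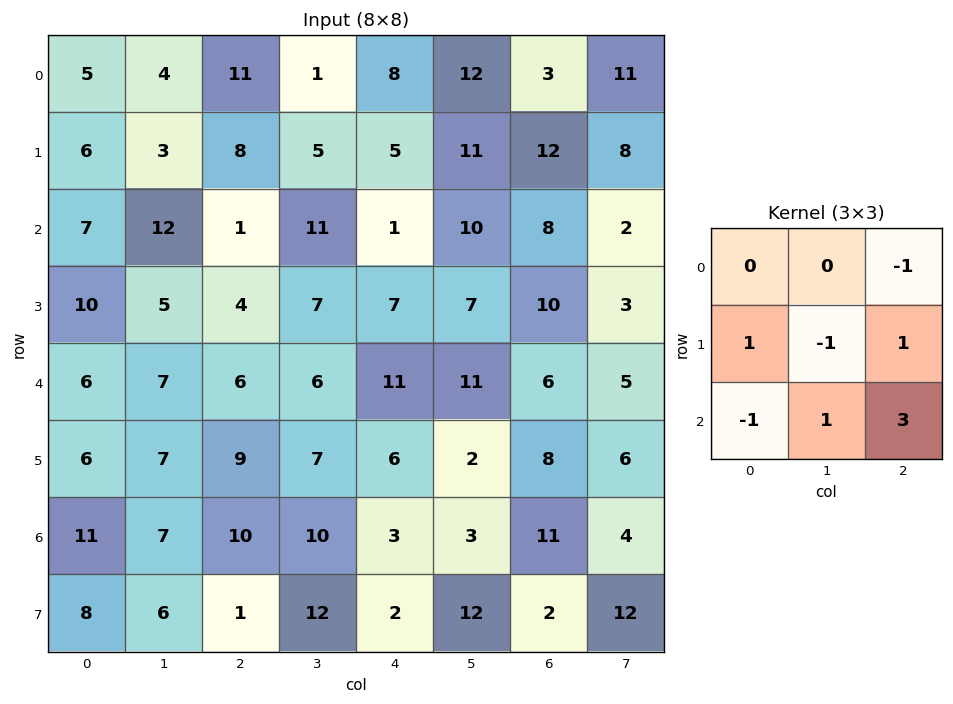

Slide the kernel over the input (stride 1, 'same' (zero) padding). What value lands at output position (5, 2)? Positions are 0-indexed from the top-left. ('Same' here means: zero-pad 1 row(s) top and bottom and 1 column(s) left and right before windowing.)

The receptive field on the zero-padded input at this output position is [7 6 6 / 7 9 7 / 7 10 10]. Elementwise product with the kernel and sum: 6·-1 + 7·1 + 9·-1 + 7·1 + 7·-1 + 10·1 + 10·3.

32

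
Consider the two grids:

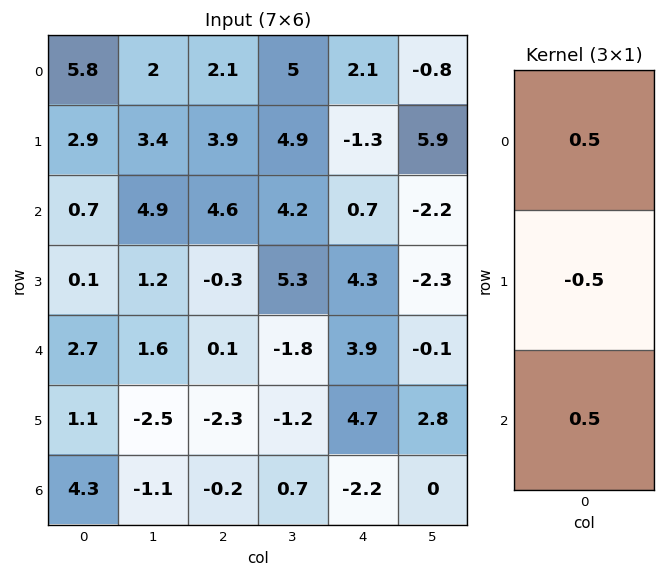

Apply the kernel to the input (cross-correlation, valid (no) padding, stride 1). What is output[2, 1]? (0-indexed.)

2.65

The receptive field on the input at this output position is [4.9 / 1.2 / 1.6]. Elementwise product with the kernel and sum: 4.9·0.5 + 1.2·-0.5 + 1.6·0.5.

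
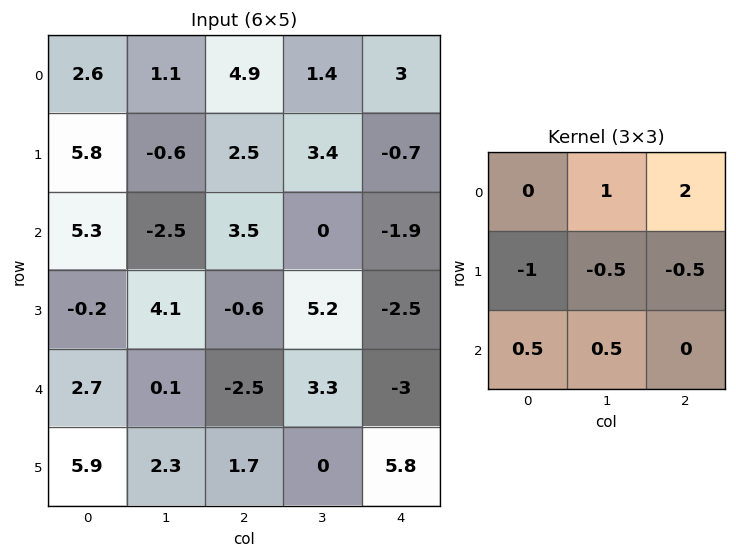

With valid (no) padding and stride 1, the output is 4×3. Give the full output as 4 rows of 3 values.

5.55 5.85 5.3
0.55 11.8 1.75
4.35 -4.1 -4.15
5.5 11.3 3.4

Output[0,0]: The receptive field on the input at this output position is [2.6 1.1 4.9 / 5.8 -0.6 2.5 / 5.3 -2.5 3.5]. Elementwise product with the kernel and sum: 1.1·1 + 4.9·2 + 5.8·-1 + -0.6·-0.5 + 2.5·-0.5 + 5.3·0.5 + -2.5·0.5.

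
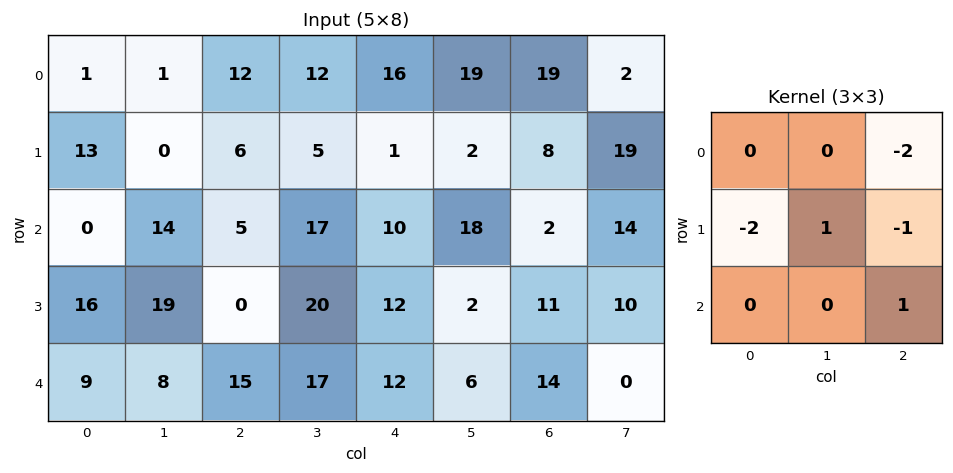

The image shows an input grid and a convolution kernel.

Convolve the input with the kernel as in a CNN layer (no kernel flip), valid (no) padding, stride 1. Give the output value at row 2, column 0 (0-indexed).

-8

The receptive field on the input at this output position is [0 14 5 / 16 19 0 / 9 8 15]. Elementwise product with the kernel and sum: 5·-2 + 16·-2 + 19·1 + 0·-1 + 15·1.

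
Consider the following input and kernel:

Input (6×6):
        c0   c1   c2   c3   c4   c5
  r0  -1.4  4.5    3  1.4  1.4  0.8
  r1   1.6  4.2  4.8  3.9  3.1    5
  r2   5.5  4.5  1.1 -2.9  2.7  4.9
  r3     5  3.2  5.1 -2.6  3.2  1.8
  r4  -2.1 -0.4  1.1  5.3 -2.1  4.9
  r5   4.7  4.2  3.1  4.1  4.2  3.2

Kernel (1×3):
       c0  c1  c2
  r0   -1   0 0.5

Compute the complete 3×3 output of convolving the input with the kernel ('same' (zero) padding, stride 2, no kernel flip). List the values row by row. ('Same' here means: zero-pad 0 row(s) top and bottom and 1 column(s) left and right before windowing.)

Output[0,0]: The receptive field on the zero-padded input at this output position is [0 -1.4 4.5]. Elementwise product with the kernel and sum: 0·-1 + 4.5·0.5.
Output[0,1]: The receptive field on the zero-padded input at this output position is [4.5 3 1.4]. Elementwise product with the kernel and sum: 4.5·-1 + 1.4·0.5.

2.25 -3.8 -1
2.25 -5.95 5.35
-0.2 3.05 -2.85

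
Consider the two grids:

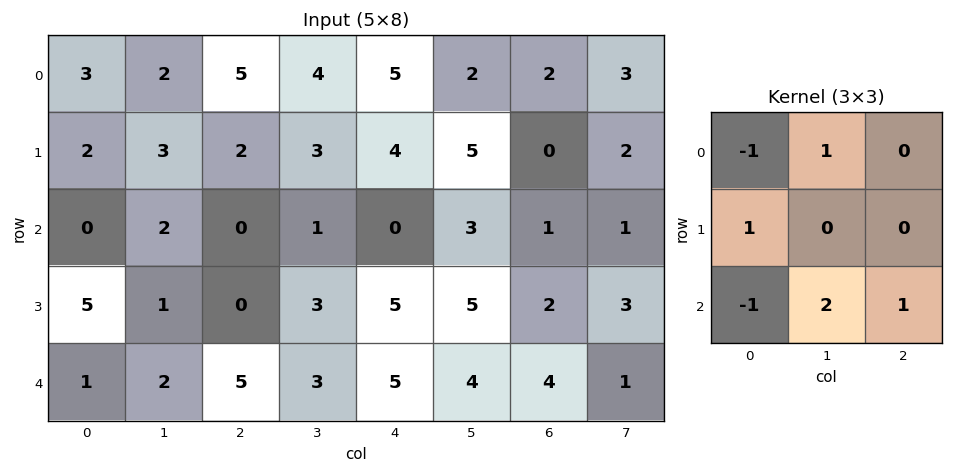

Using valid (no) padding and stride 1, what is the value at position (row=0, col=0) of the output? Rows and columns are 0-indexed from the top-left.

The receptive field on the input at this output position is [3 2 5 / 2 3 2 / 0 2 0]. Elementwise product with the kernel and sum: 3·-1 + 2·1 + 2·1 + 0·-1 + 2·2 + 0·1.

5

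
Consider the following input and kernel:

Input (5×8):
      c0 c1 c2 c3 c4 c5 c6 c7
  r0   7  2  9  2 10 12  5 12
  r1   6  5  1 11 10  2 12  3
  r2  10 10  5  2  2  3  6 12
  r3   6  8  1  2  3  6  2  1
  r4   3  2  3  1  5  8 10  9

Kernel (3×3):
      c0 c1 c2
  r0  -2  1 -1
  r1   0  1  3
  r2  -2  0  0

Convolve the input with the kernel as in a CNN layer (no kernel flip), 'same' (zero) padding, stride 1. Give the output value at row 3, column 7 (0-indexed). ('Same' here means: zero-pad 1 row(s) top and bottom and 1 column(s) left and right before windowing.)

-19

The receptive field on the zero-padded input at this output position is [6 12 0 / 2 1 0 / 10 9 0]. Elementwise product with the kernel and sum: 6·-2 + 12·1 + 0·-1 + 1·1 + 0·3 + 10·-2.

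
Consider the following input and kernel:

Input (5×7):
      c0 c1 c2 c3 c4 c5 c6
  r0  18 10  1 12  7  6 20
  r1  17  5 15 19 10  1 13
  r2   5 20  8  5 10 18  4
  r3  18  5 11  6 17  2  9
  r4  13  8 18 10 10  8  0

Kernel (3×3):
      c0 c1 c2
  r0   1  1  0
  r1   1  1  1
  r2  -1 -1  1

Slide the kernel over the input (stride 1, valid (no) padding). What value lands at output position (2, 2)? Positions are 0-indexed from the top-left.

29

The receptive field on the input at this output position is [8 5 10 / 11 6 17 / 18 10 10]. Elementwise product with the kernel and sum: 8·1 + 5·1 + 11·1 + 6·1 + 17·1 + 18·-1 + 10·-1 + 10·1.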